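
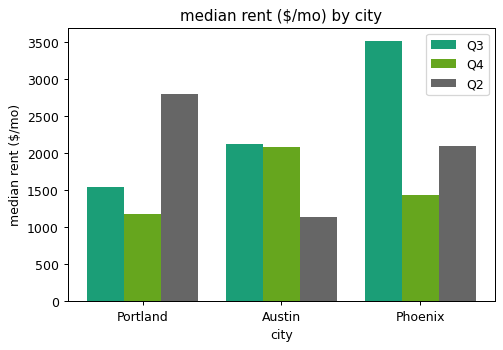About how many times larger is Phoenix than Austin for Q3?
≈ 1.75×

Phoenix ≈ 3500, Austin ≈ 2000; 3500/2000 ≈ 1.75.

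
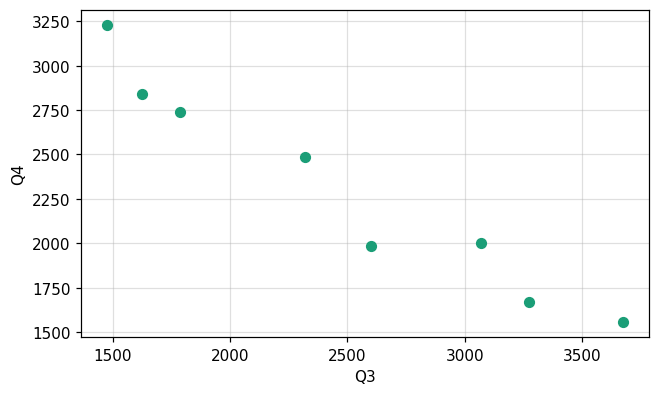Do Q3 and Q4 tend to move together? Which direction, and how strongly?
Points are negatively correlated; strong (|r| ≈ 1.0).

negative, strong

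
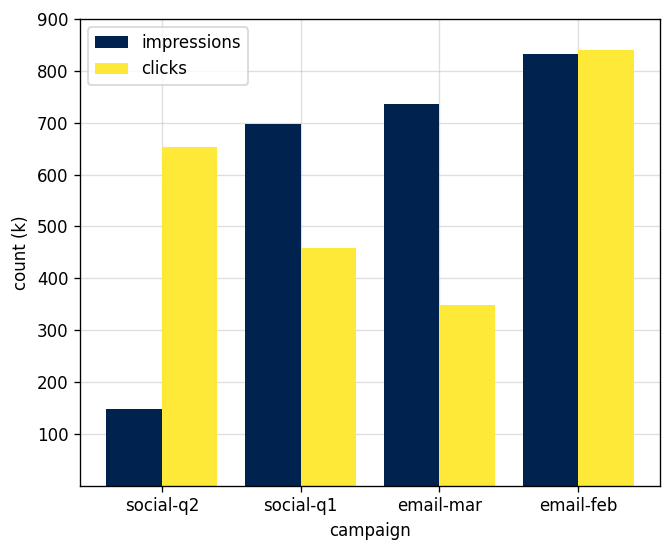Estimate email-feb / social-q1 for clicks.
email-feb ≈ 800, social-q1 ≈ 500; 800/500 ≈ 1.6.

≈ 1.6×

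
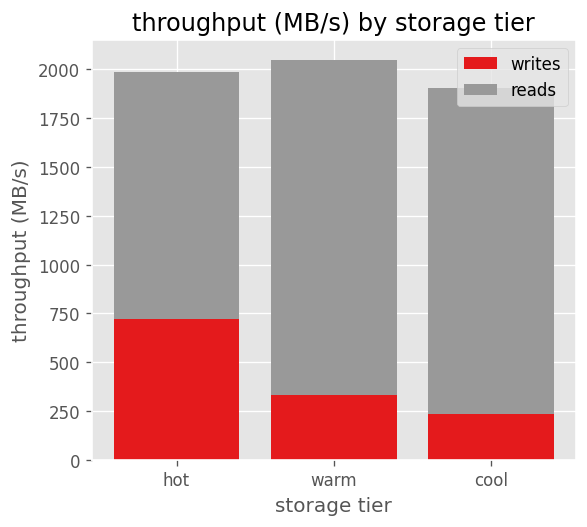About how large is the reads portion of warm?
reads top ≈ 2000, bottom ≈ 400; segment ≈ 1600.

≈ 1600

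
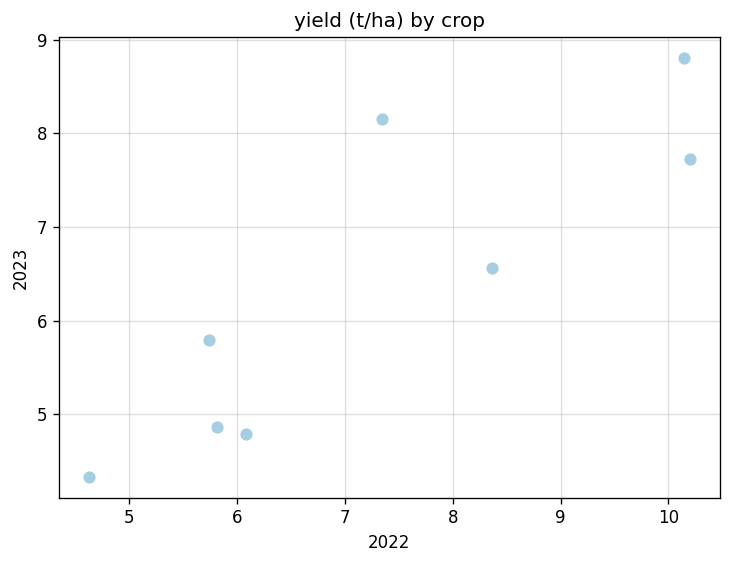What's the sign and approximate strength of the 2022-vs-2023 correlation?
Points are positively correlated; strong (|r| ≈ 0.9).

positive, strong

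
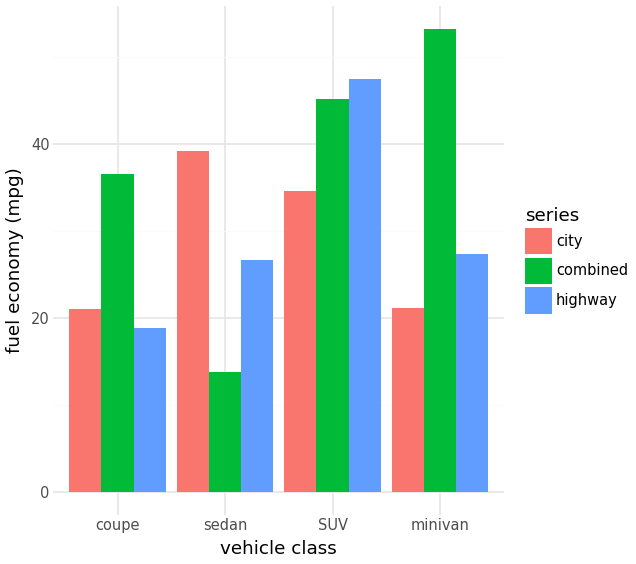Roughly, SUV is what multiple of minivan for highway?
≈ 1.8×

SUV ≈ 45, minivan ≈ 25; 45/25 ≈ 1.8.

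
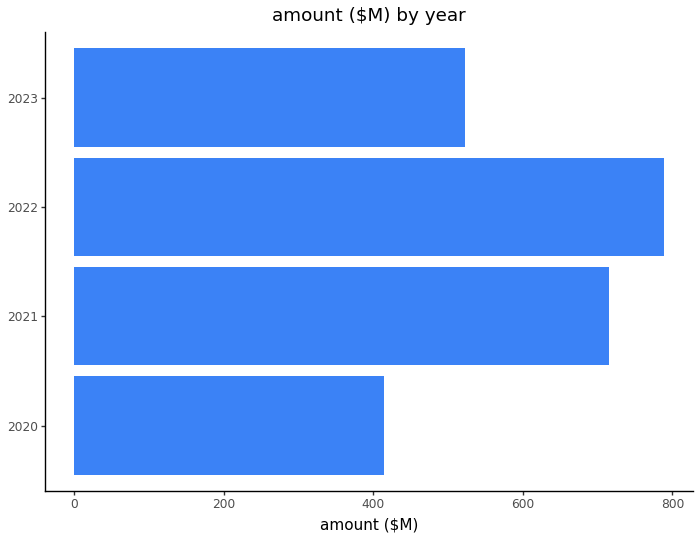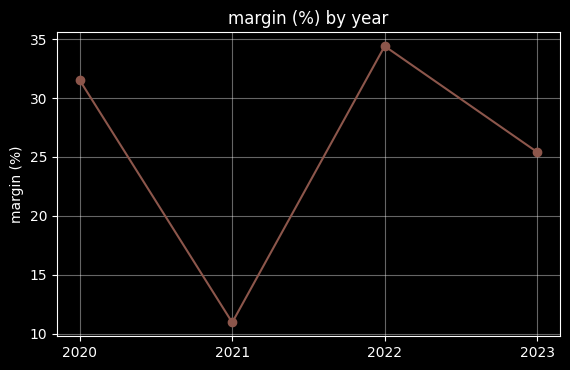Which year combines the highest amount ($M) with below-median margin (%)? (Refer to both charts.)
2021

Chart 2 median margin (%) ≈ 30; below-median years: 2021, 2023. Among those, 2021 has the highest amount ($M) (≈ 700).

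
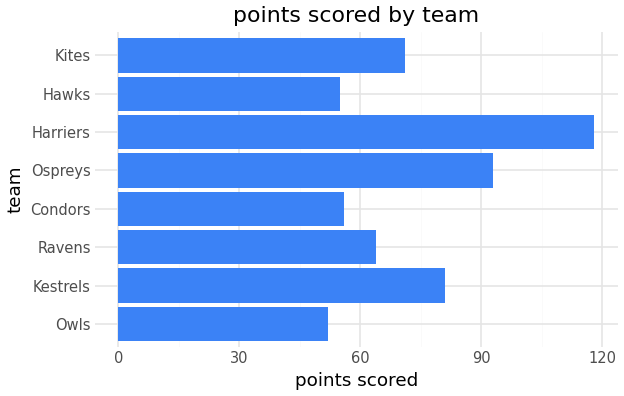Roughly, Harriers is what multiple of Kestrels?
Harriers ≈ 120, Kestrels ≈ 80; 120/80 ≈ 1.5.

≈ 1.5×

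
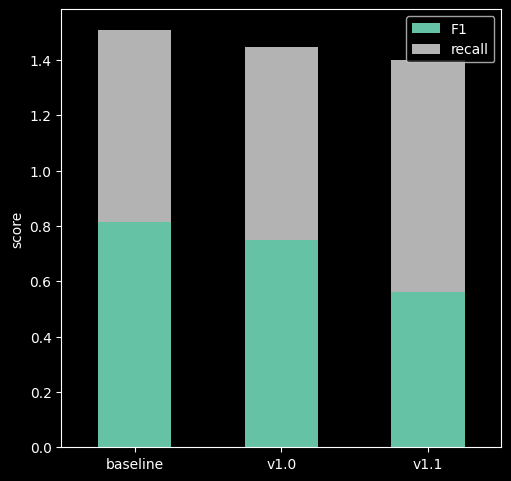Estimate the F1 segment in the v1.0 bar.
≈ 0.8

F1 top ≈ 0.8, bottom ≈ 0.0; segment ≈ 0.8.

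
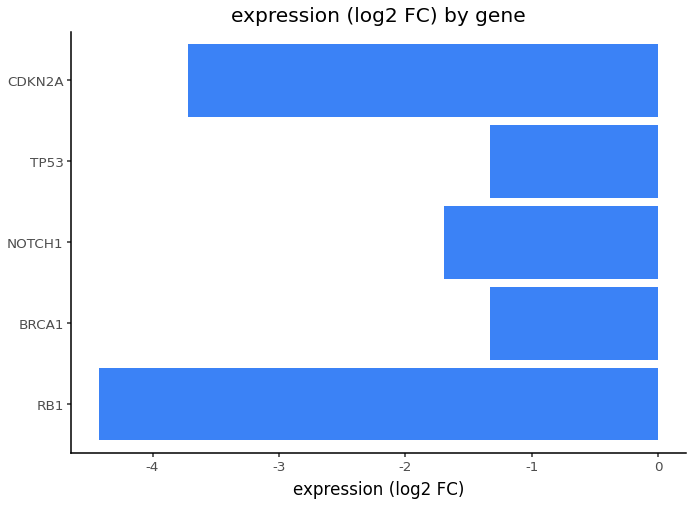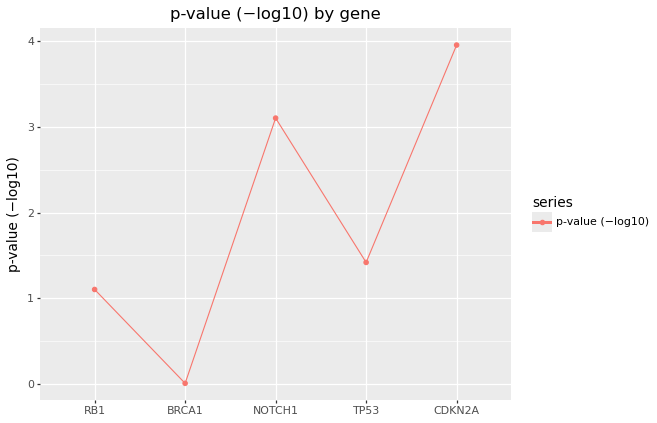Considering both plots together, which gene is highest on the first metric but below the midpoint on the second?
BRCA1

Chart 2 median p-value (−log10) ≈ 1.5; below-median genes: RB1, BRCA1. Among those, BRCA1 has the highest expression (log2 FC) (≈ -1).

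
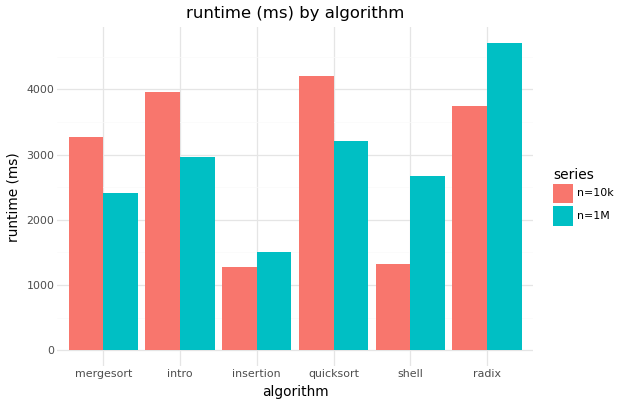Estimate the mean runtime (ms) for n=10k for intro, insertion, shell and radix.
≈ 2625

(4000 + 1500 + 1500 + 3500) / 4 ≈ 2625.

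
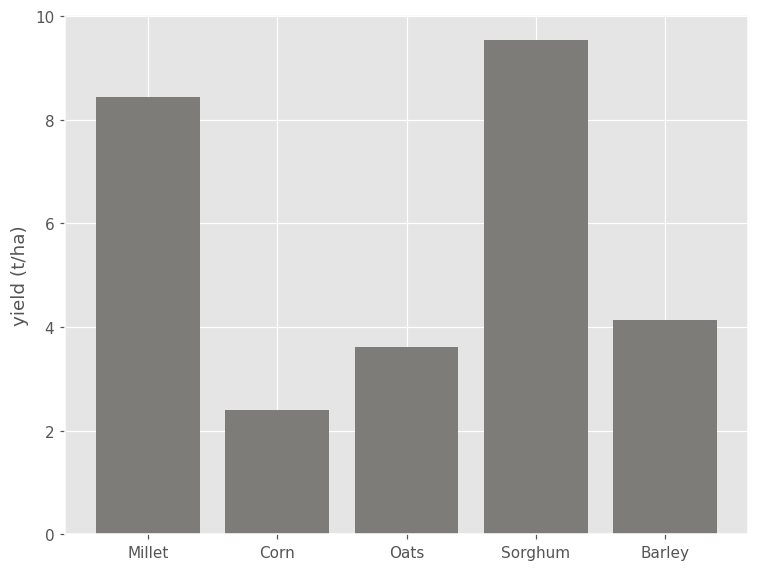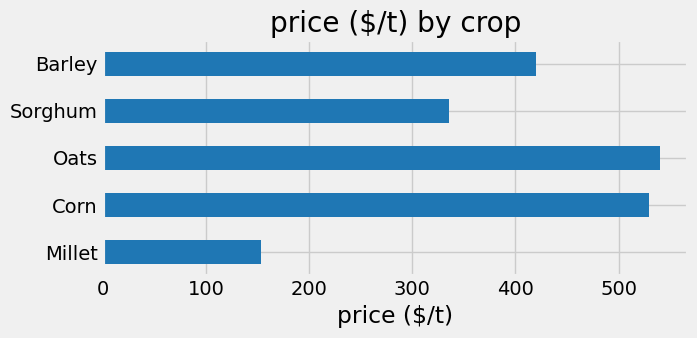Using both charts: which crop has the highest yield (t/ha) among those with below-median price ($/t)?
Sorghum

Chart 2 median price ($/t) ≈ 400; below-median crops: Millet, Sorghum. Among those, Sorghum has the highest yield (t/ha) (≈ 10).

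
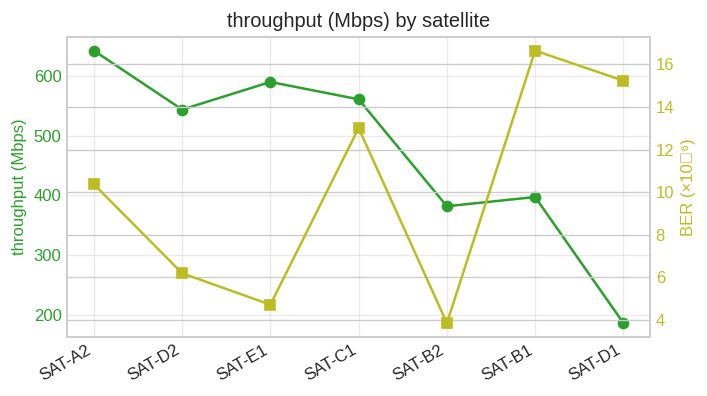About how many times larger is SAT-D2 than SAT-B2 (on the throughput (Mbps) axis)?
SAT-D2 ≈ 550, SAT-B2 ≈ 400; 550/400 ≈ 1.38.

≈ 1.38×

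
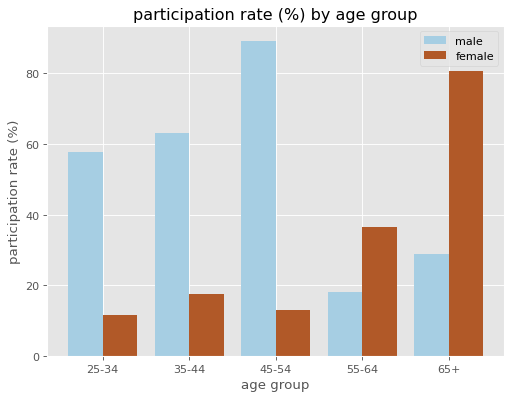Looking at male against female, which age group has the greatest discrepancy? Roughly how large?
45-54, ≈ 80 %

45-54: male ≈ 90, female ≈ 10 → gap ≈ 80. Next-largest (65+) is only ≈ 50.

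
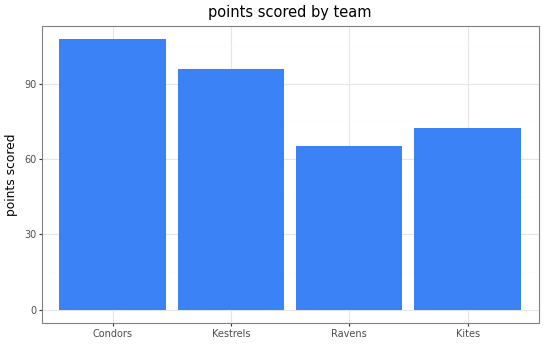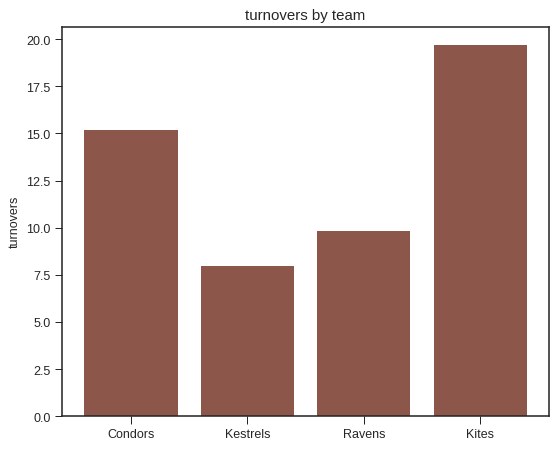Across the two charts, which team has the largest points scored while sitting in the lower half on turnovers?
Chart 2 median turnovers ≈ 12; below-median teams: Kestrels, Ravens. Among those, Kestrels has the highest points scored (≈ 100).

Kestrels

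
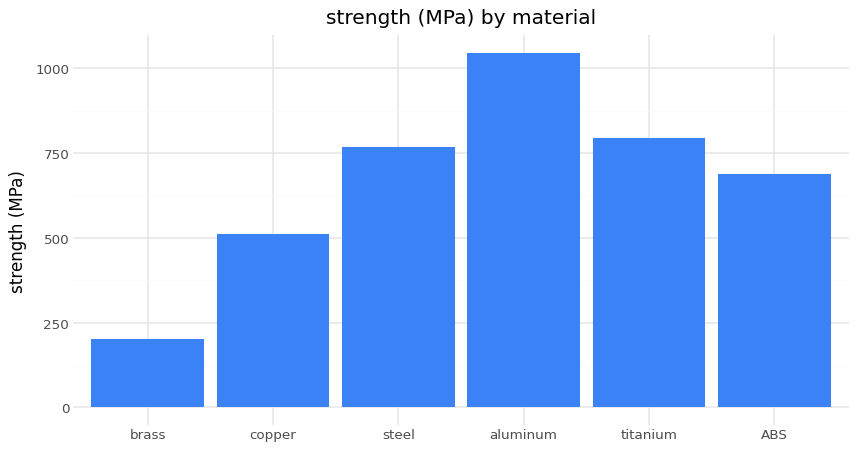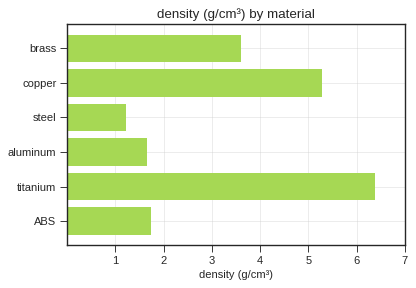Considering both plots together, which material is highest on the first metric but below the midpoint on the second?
Chart 2 median density (g/cm³) ≈ 3; below-median materials: steel, aluminum, ABS. Among those, aluminum has the highest strength (MPa) (≈ 1000).

aluminum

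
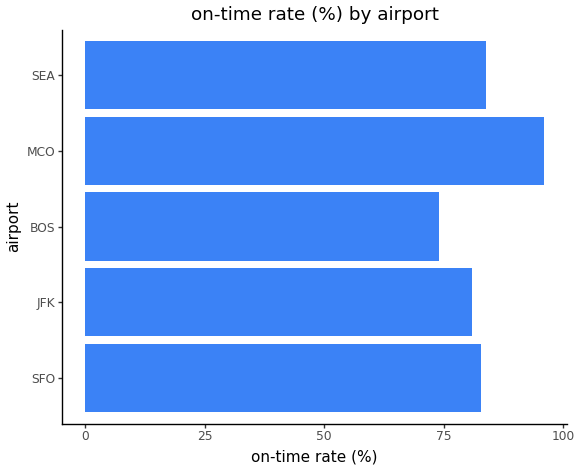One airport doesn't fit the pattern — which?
MCO

MCO ≈ 100; the rest sit between ≈ 70 and ≈ 80.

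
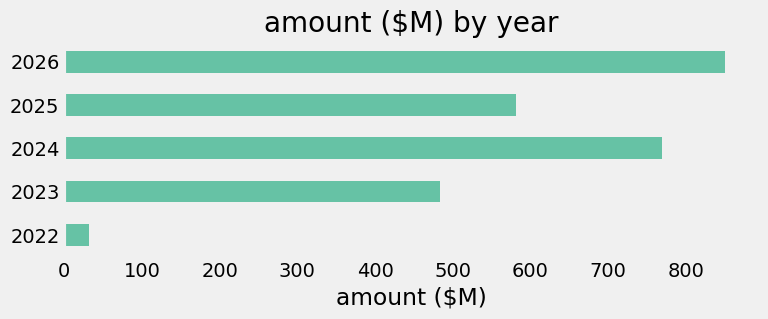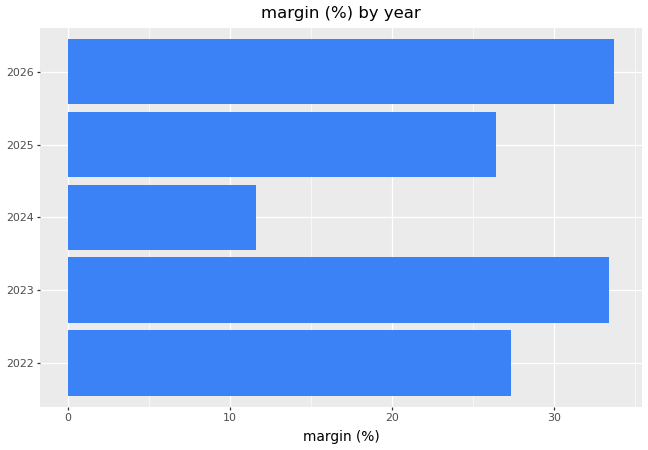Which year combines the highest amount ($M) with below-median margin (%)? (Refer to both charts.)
2024

Chart 2 median margin (%) ≈ 25; below-median years: 2024, 2025. Among those, 2024 has the highest amount ($M) (≈ 800).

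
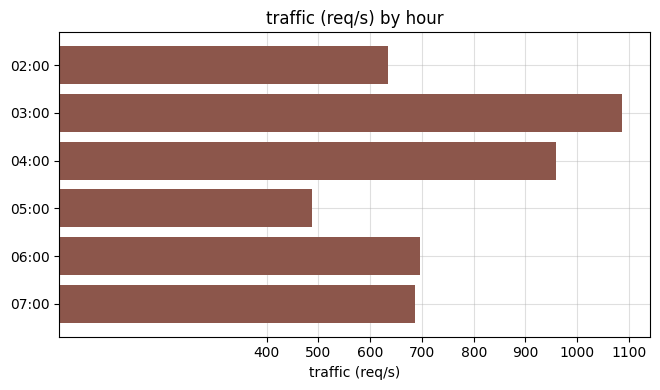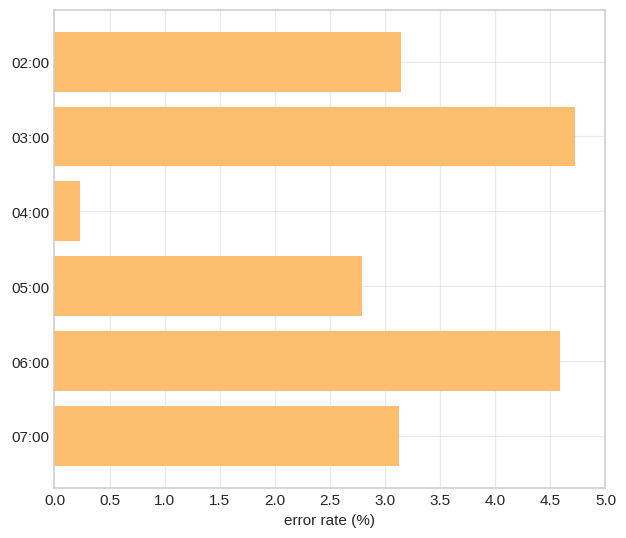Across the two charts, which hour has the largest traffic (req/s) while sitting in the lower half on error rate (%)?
Chart 2 median error rate (%) ≈ 3; below-median hours: 04:00, 05:00, 07:00. Among those, 04:00 has the highest traffic (req/s) (≈ 1000).

04:00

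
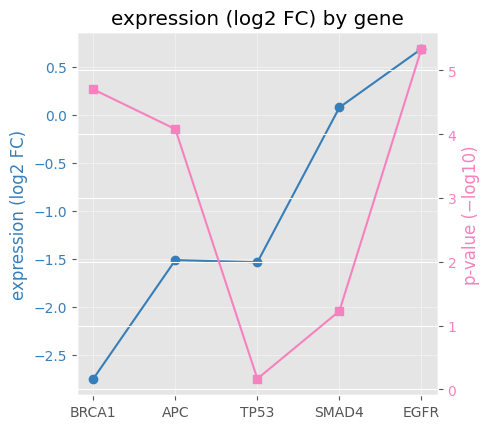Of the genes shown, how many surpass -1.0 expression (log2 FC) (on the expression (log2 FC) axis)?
Above -1.0: SMAD4, EGFR.

2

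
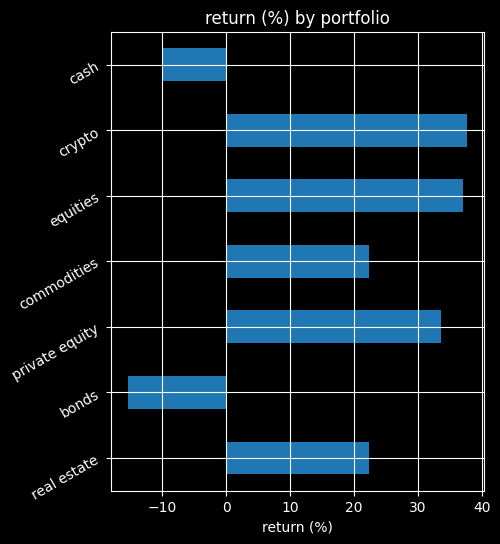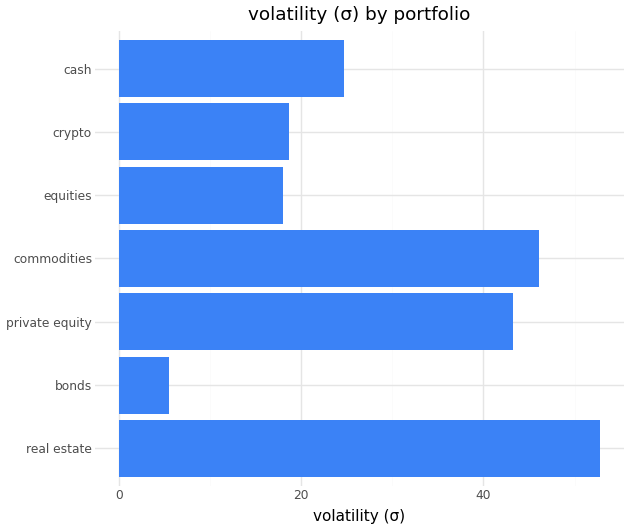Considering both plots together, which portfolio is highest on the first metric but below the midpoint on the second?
crypto

Chart 2 median volatility (σ) ≈ 25; below-median portfolios: bonds, equities, crypto. Among those, crypto has the highest return (%) (≈ 40).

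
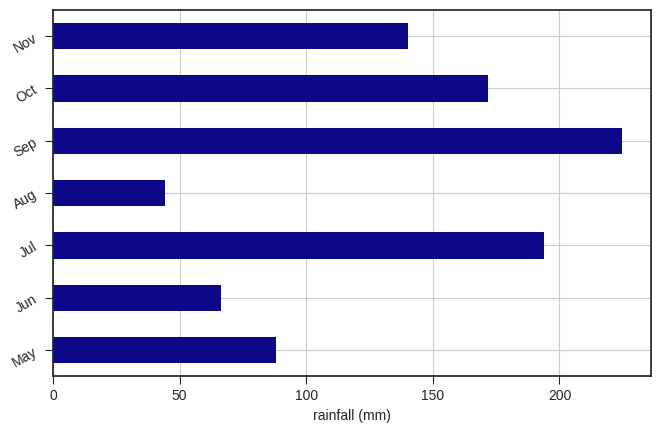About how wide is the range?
≈ 180

Max Sep ≈ 220, min Aug ≈ 40; range ≈ 180.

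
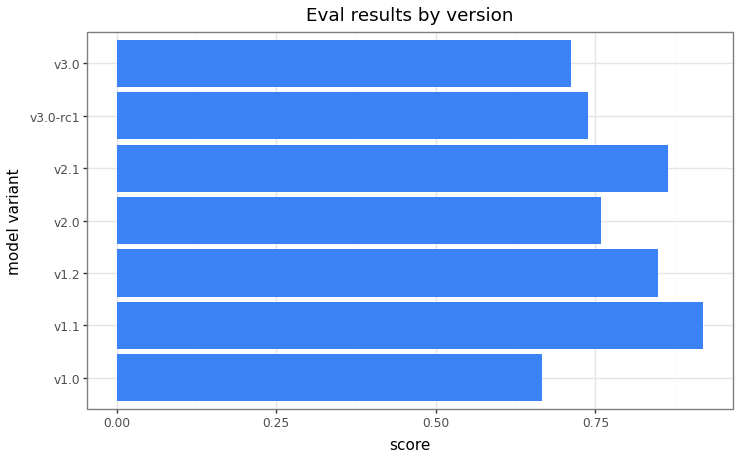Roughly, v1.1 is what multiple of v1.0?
≈ 1.29×

v1.1 ≈ 0.9, v1.0 ≈ 0.7; 0.9/0.7 ≈ 1.29.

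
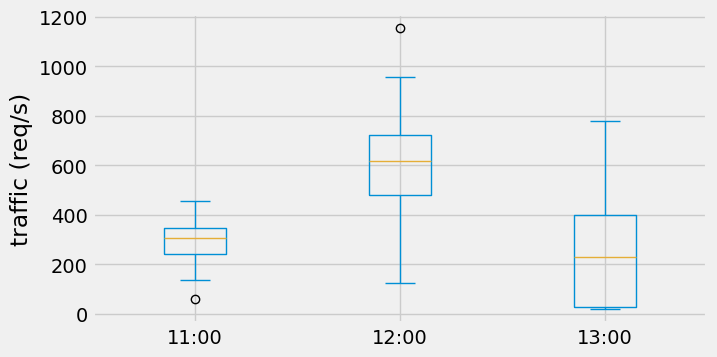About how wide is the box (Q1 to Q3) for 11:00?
Q3 ≈ 350, Q1 ≈ 250; IQR ≈ 100.

≈ 100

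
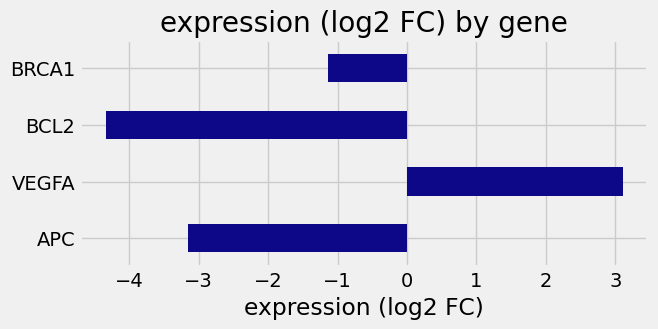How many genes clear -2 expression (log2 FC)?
2

Above -2: VEGFA, BRCA1.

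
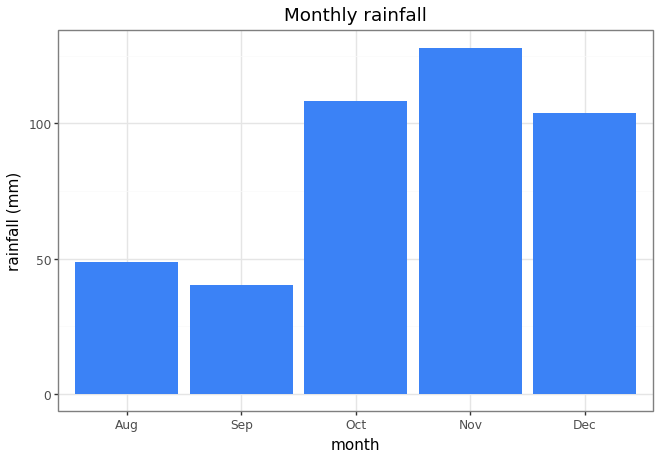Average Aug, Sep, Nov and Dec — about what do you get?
(40 + 40 + 120 + 100) / 4 ≈ 75.

≈ 75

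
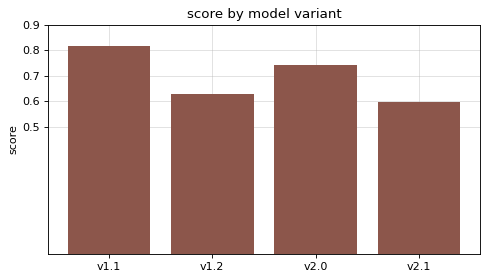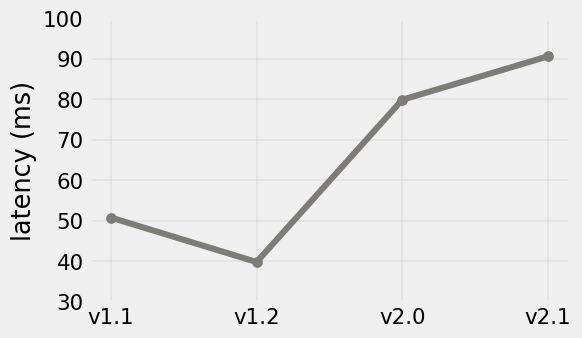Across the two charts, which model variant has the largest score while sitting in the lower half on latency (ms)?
v1.1

Chart 2 median latency (ms) ≈ 70; below-median model variants: v1.1, v1.2. Among those, v1.1 has the highest score (≈ 0.8).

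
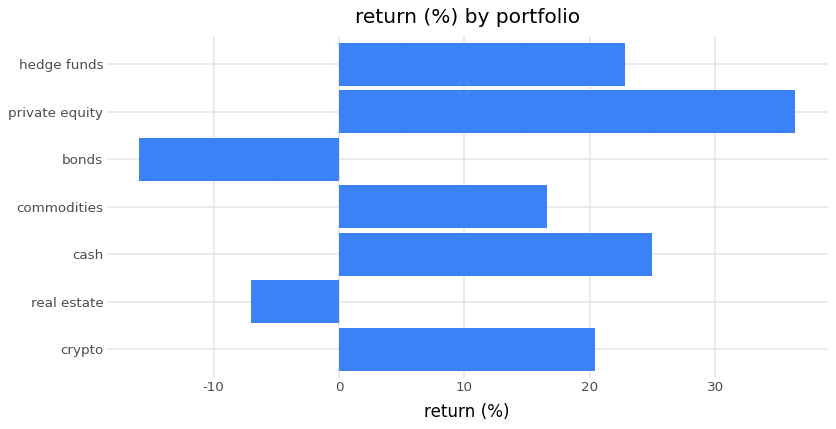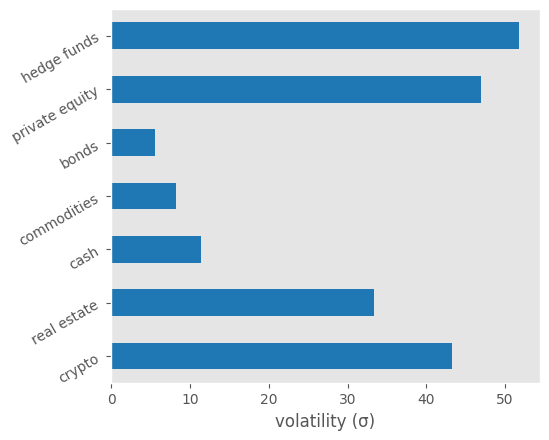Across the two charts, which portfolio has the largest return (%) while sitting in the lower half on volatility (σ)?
cash

Chart 2 median volatility (σ) ≈ 35; below-median portfolios: cash, commodities, bonds. Among those, cash has the highest return (%) (≈ 25).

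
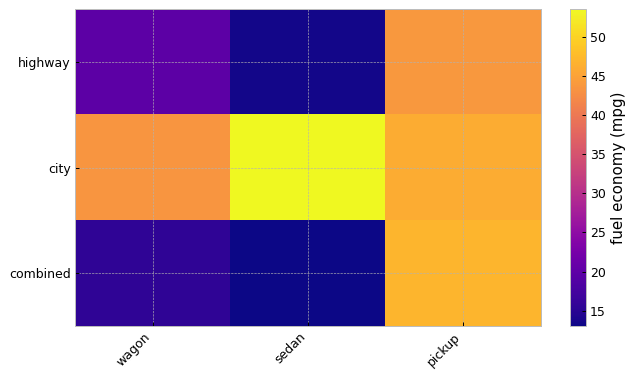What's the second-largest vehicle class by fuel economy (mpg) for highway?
wagon

Top 3 for highway: pickup ≈ 45, wagon ≈ 20, sedan ≈ 15.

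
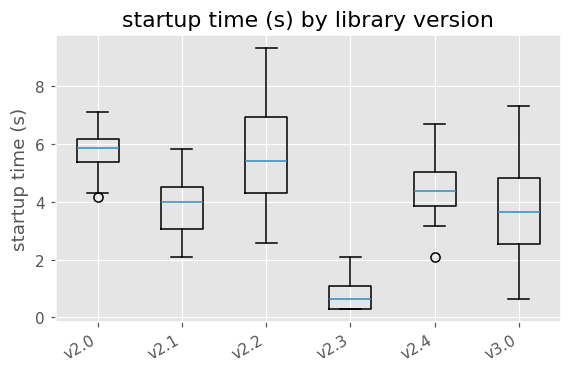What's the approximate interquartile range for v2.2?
Q3 ≈ 7.0, Q1 ≈ 4.5; IQR ≈ 2.5.

≈ 2.5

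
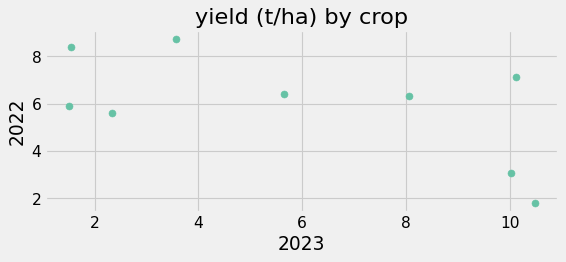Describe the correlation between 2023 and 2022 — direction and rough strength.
Points are negatively correlated; moderate (|r| ≈ 0.6).

negative, moderate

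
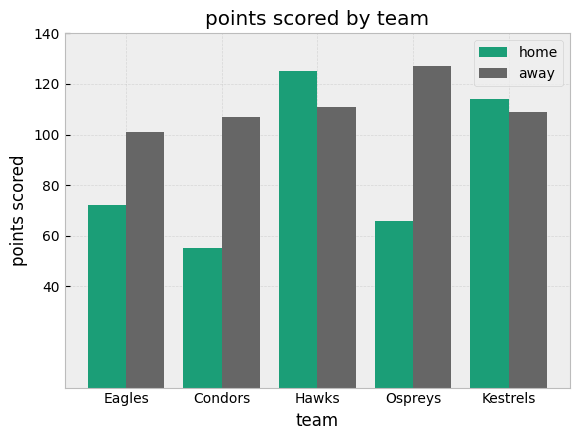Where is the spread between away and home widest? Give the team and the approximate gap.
Ospreys: away ≈ 120, home ≈ 60 → gap ≈ 60. Next-largest (Condors) is only ≈ 40.

Ospreys, ≈ 60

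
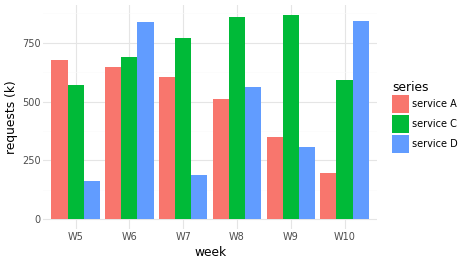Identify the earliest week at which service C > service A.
W6

W5: service C ≈ 600 vs service A ≈ 700 (not yet); W6: service C ≈ 700 vs service A ≈ 600 (first crossover).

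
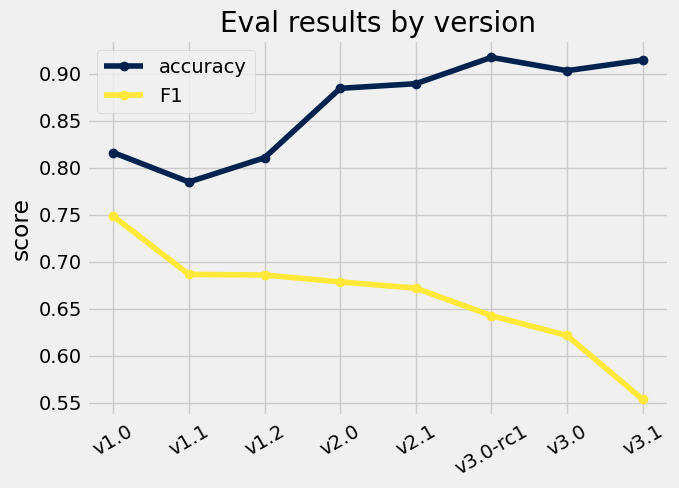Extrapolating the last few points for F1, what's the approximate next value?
≈ 0.5

Last three: 0.65, 0.60, 0.55 → slope ≈ -0.05/step → next ≈ 0.5.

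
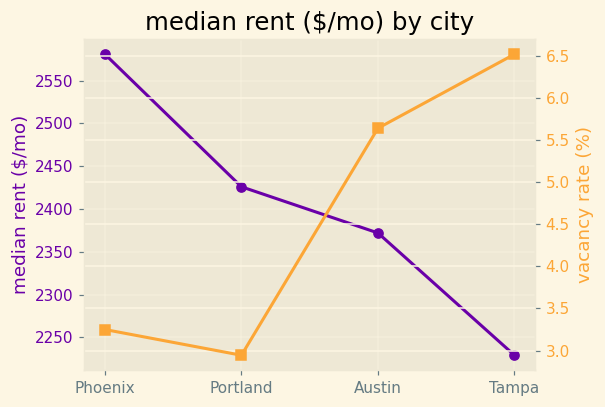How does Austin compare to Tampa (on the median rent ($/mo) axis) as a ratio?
≈ 1.04×

Austin ≈ 2350, Tampa ≈ 2250; 2350/2250 ≈ 1.04.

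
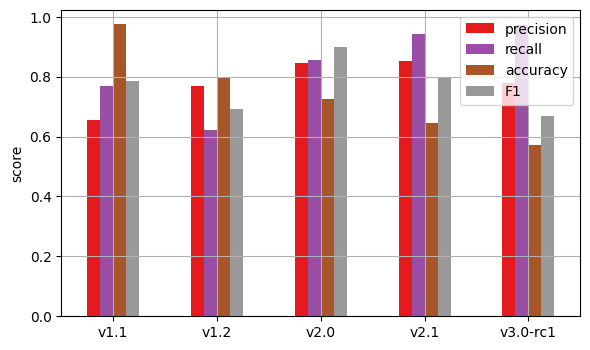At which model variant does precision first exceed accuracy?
v1.2: precision ≈ 0.8 vs accuracy ≈ 0.8 (not yet); v2.0: precision ≈ 0.8 vs accuracy ≈ 0.7 (first crossover).

v2.0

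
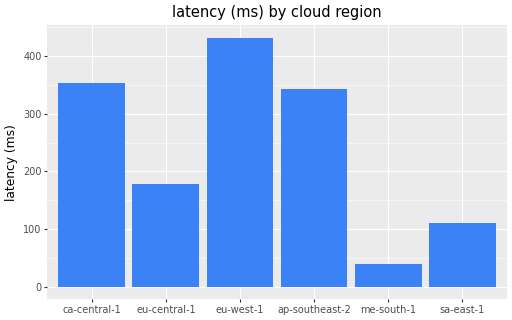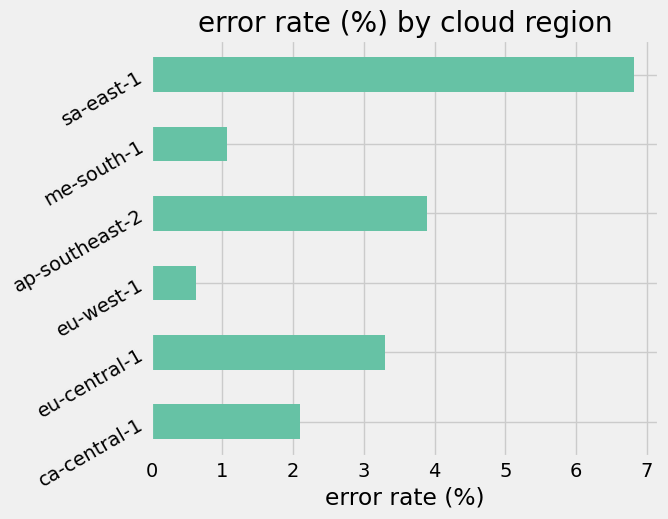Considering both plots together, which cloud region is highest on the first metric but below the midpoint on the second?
Chart 2 median error rate (%) ≈ 3; below-median cloud regions: ca-central-1, eu-west-1, me-south-1. Among those, eu-west-1 has the highest latency (ms) (≈ 450).

eu-west-1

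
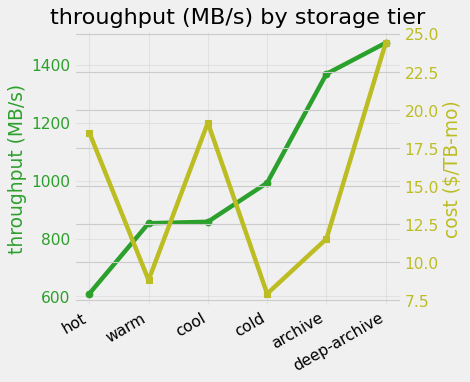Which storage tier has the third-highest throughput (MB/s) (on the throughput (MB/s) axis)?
Top 4 (on the throughput (MB/s) axis): deep-archive ≈ 1500, archive ≈ 1400, cold ≈ 1000, cool ≈ 900.

cold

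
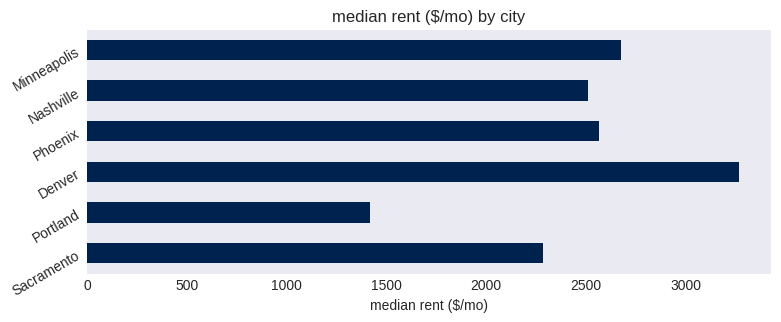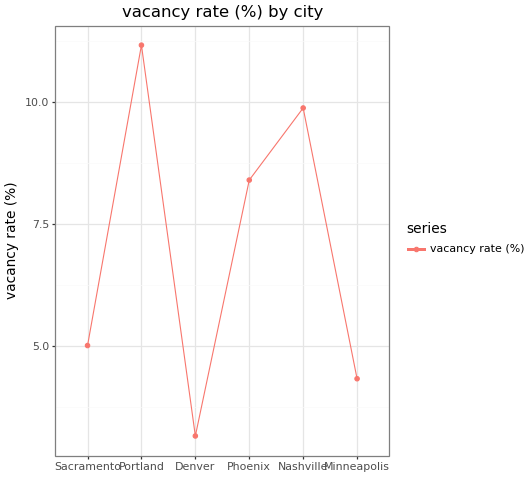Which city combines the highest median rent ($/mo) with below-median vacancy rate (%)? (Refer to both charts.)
Denver

Chart 2 median vacancy rate (%) ≈ 6; below-median cities: Sacramento, Denver, Minneapolis. Among those, Denver has the highest median rent ($/mo) (≈ 3500).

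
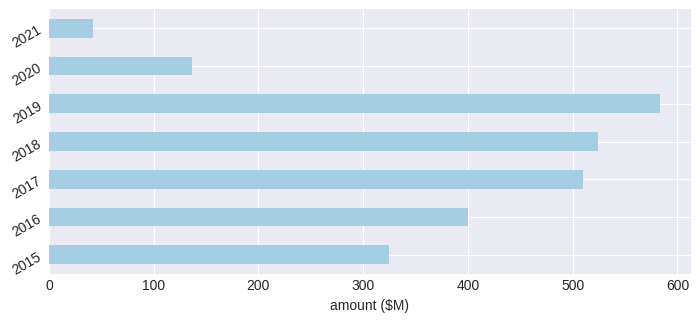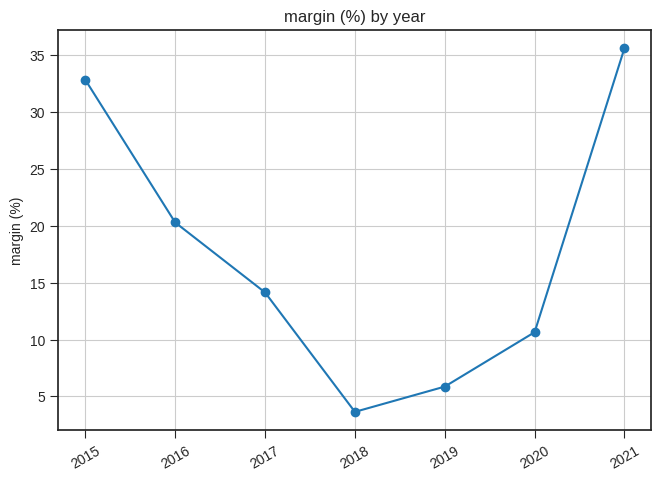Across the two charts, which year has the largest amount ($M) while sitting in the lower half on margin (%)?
2019

Chart 2 median margin (%) ≈ 15; below-median years: 2018, 2019, 2020. Among those, 2019 has the highest amount ($M) (≈ 600).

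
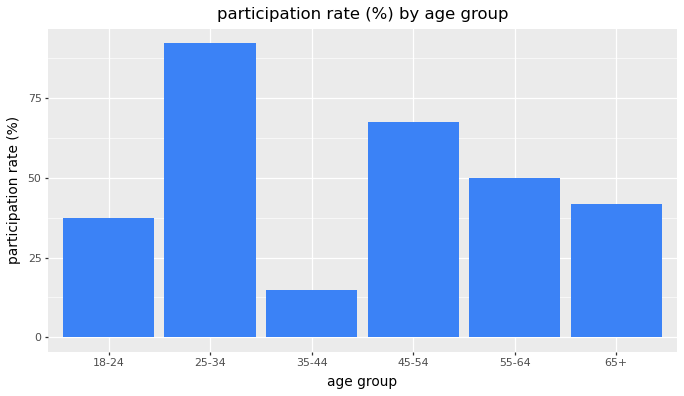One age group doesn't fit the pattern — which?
25-34

25-34 ≈ 90; the rest sit between ≈ 10 and ≈ 70.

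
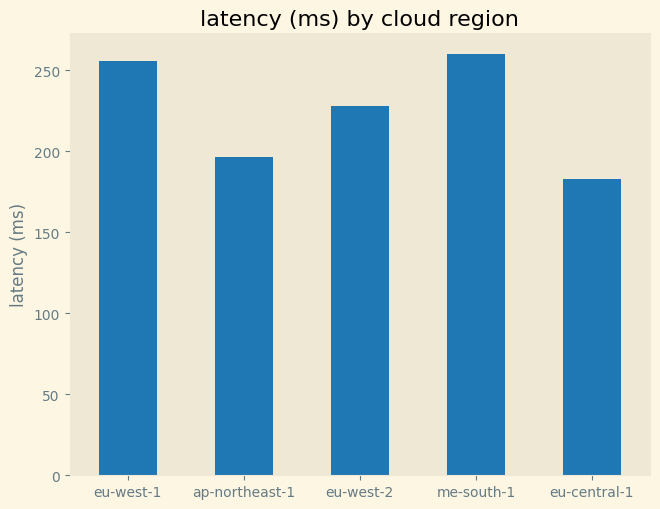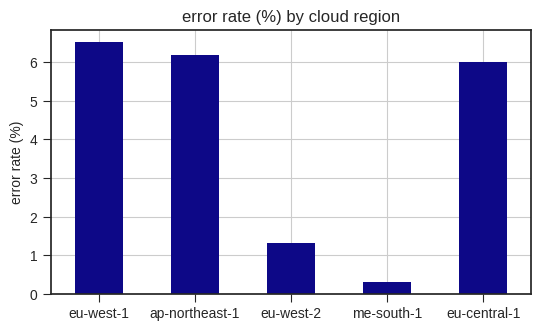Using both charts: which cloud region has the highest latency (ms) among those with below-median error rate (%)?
Chart 2 median error rate (%) ≈ 6; below-median cloud regions: eu-west-2, me-south-1. Among those, me-south-1 has the highest latency (ms) (≈ 250).

me-south-1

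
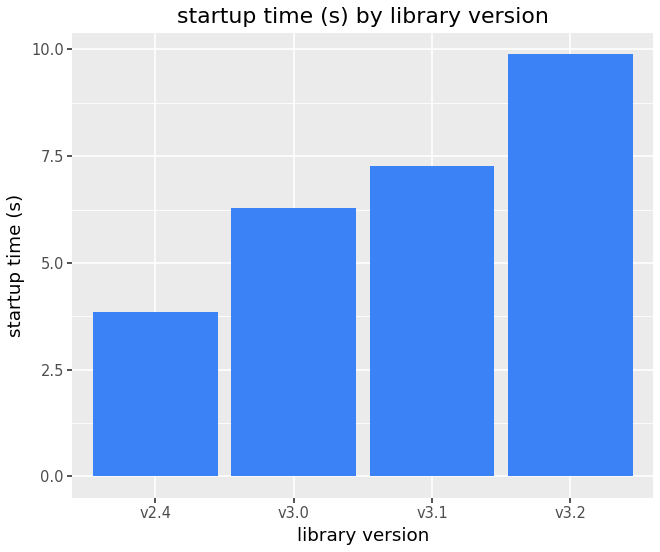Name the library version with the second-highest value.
v3.1

Top 3: v3.2 ≈ 10, v3.1 ≈ 7, v3.0 ≈ 6.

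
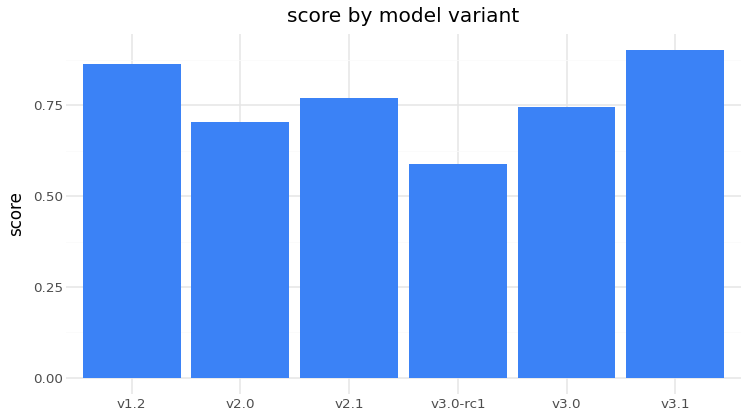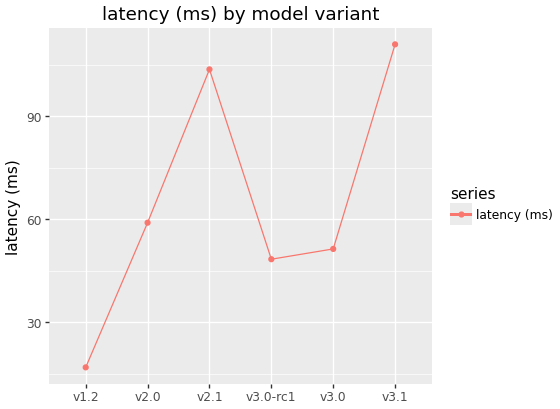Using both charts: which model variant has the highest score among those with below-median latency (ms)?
v1.2

Chart 2 median latency (ms) ≈ 60; below-median model variants: v1.2, v3.0-rc1, v3.0. Among those, v1.2 has the highest score (≈ 0.9).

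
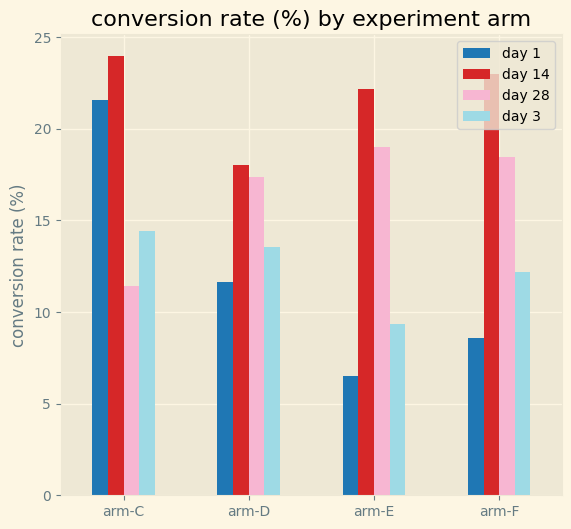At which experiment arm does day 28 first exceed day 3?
arm-C: day 28 ≈ 12 vs day 3 ≈ 14 (not yet); arm-D: day 28 ≈ 18 vs day 3 ≈ 14 (first crossover).

arm-D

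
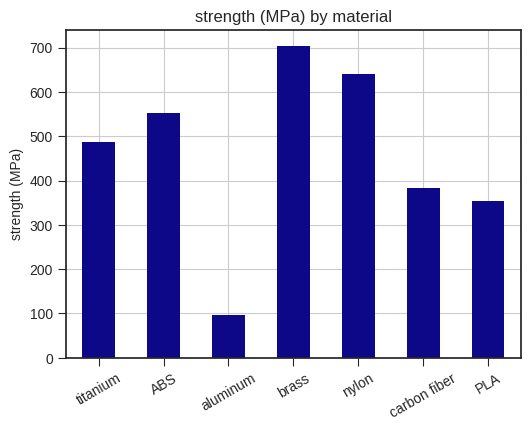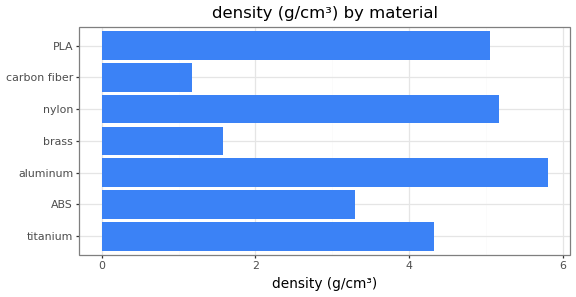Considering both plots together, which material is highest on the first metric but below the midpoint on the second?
Chart 2 median density (g/cm³) ≈ 4; below-median materials: ABS, brass, carbon fiber. Among those, brass has the highest strength (MPa) (≈ 700).

brass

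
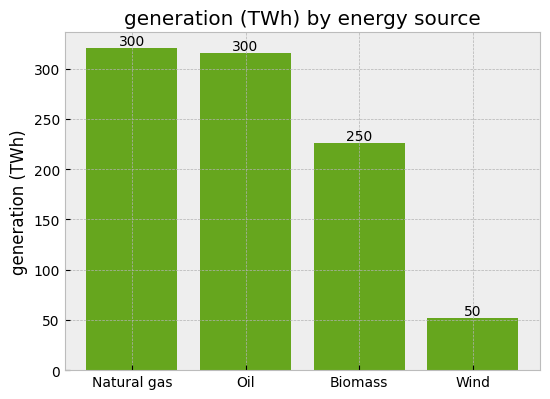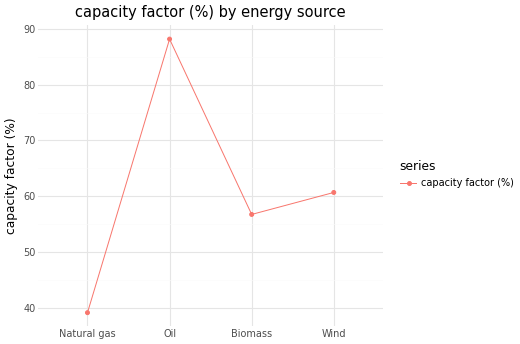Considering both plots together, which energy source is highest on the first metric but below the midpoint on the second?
Chart 2 median capacity factor (%) ≈ 60; below-median energy sources: Natural gas, Biomass. Among those, Natural gas has the highest generation (TWh) (≈ 300).

Natural gas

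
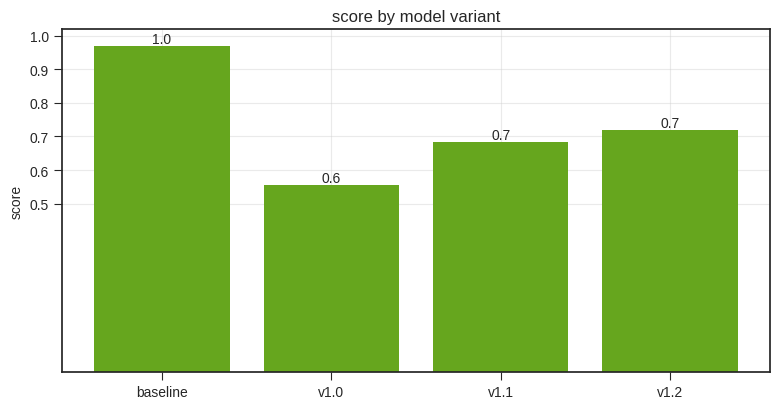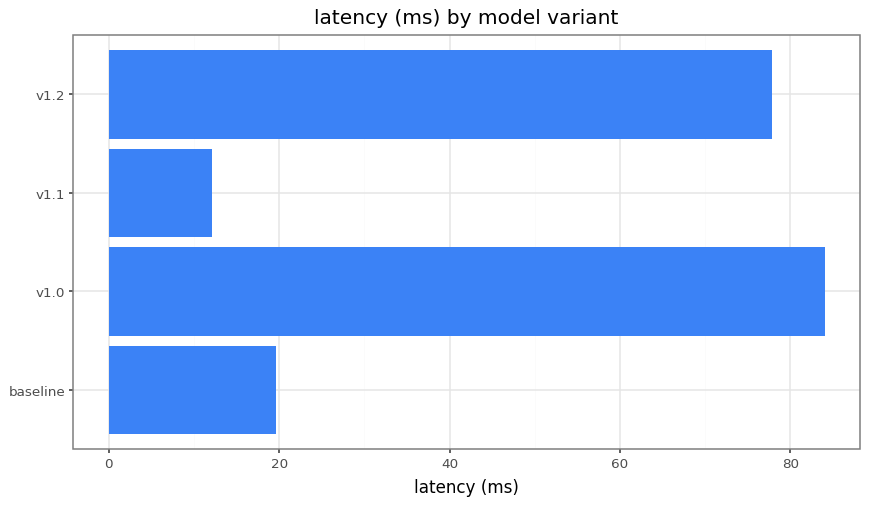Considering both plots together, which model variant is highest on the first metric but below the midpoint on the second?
baseline

Chart 2 median latency (ms) ≈ 50; below-median model variants: baseline, v1.1. Among those, baseline has the highest score (≈ 1).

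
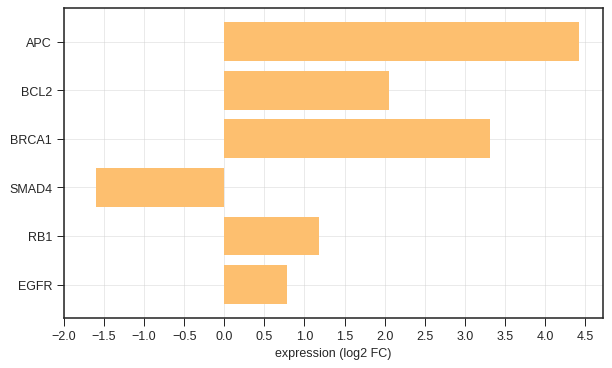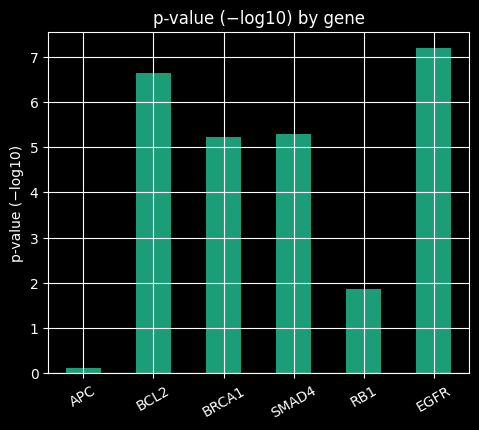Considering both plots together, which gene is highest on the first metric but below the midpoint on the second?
APC

Chart 2 median p-value (−log10) ≈ 5; below-median genes: APC, BRCA1, RB1. Among those, APC has the highest expression (log2 FC) (≈ 4.5).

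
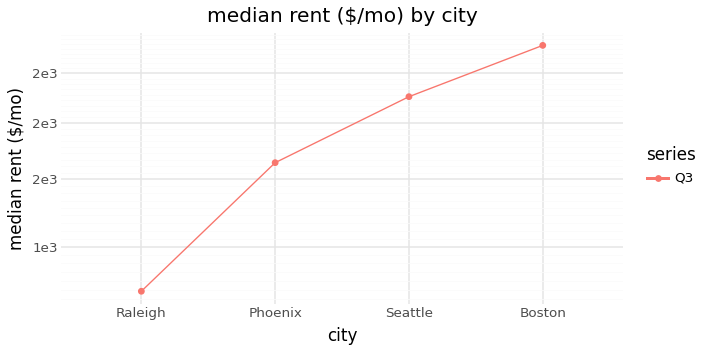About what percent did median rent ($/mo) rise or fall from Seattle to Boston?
Seattle ≈ 1900, Boston ≈ 2200; (2200 − 1900) / 1900 ≈ +15.8%.

≈ +15.8%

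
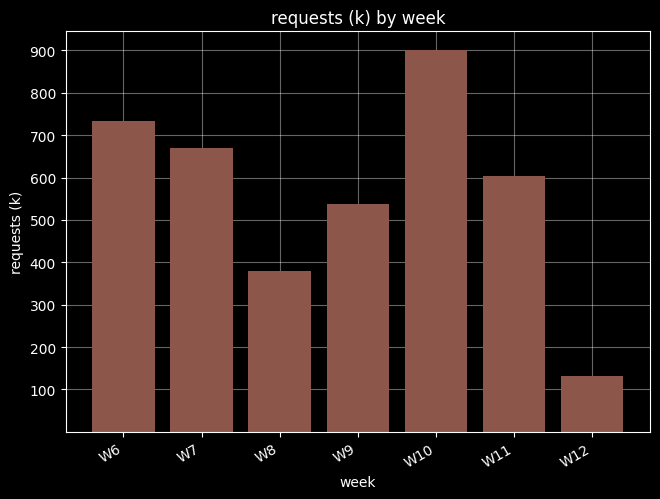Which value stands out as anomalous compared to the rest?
W12 ≈ 100; the rest sit between ≈ 400 and ≈ 900.

W12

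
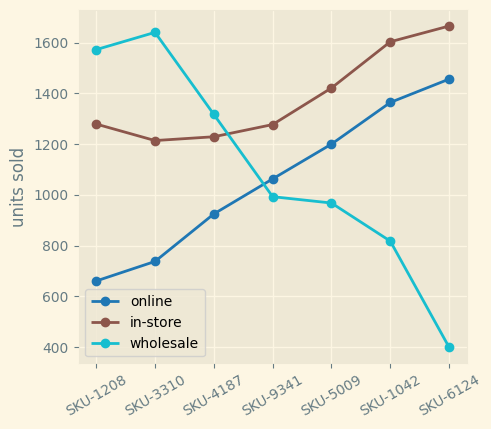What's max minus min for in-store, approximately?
≈ 400

Max SKU-6124 ≈ 1600, min SKU-3310 ≈ 1200; range ≈ 400.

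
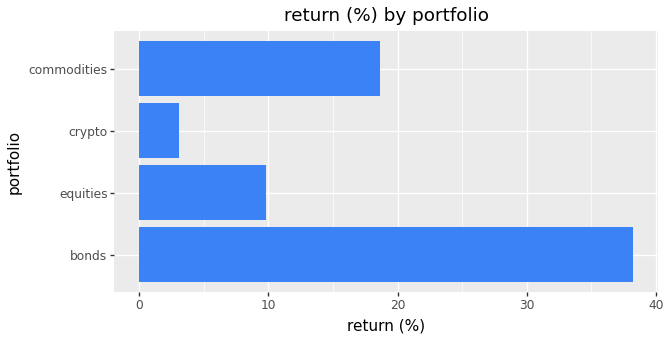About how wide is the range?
Max bonds ≈ 40, min crypto ≈ 5; range ≈ 35.

≈ 35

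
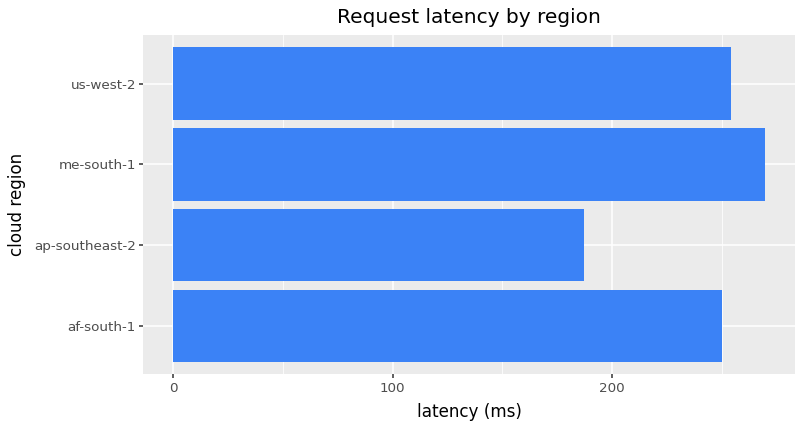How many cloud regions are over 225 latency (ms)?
Above 225: af-south-1, me-south-1, us-west-2.

3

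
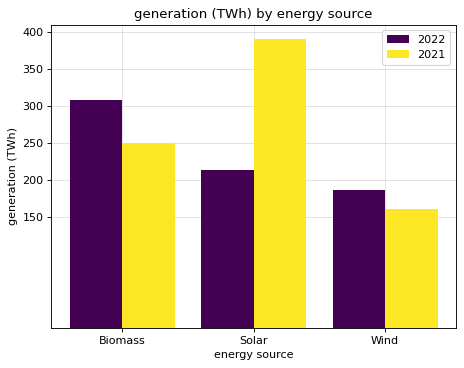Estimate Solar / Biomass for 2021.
Solar ≈ 400, Biomass ≈ 250; 400/250 ≈ 1.6.

≈ 1.6×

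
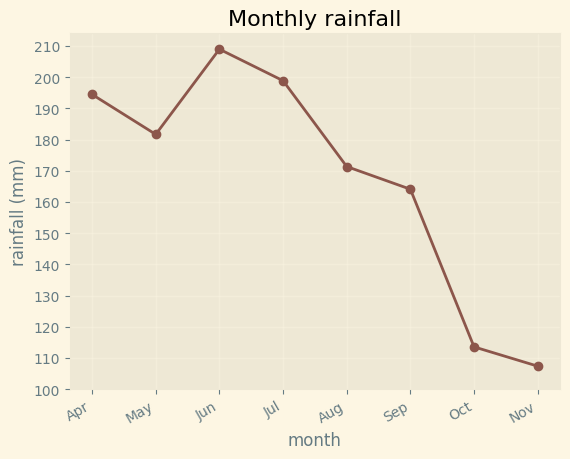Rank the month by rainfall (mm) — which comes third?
Apr

Top 4: Jun ≈ 210, Jul ≈ 200, Apr ≈ 190, May ≈ 180.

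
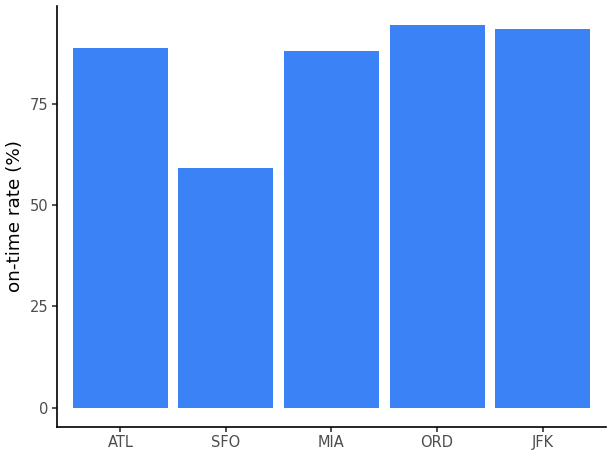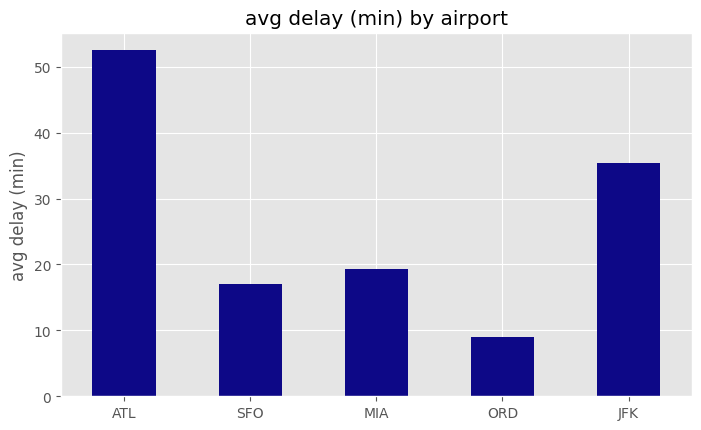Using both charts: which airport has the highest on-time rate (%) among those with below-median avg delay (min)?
ORD

Chart 2 median avg delay (min) ≈ 20; below-median airports: SFO, ORD. Among those, ORD has the highest on-time rate (%) (≈ 90).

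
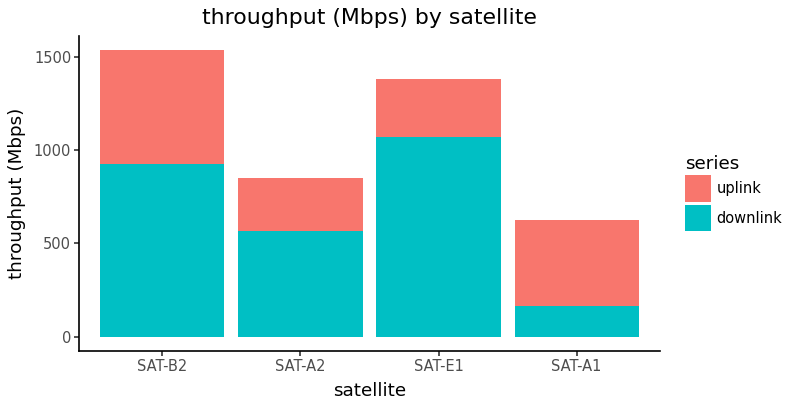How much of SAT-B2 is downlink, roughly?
≈ 1000

downlink top ≈ 1000, bottom ≈ 0; segment ≈ 1000.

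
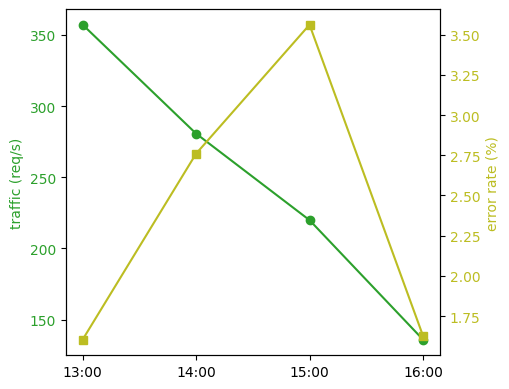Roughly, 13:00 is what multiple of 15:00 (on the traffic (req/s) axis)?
13:00 ≈ 360, 15:00 ≈ 220; 360/220 ≈ 1.64.

≈ 1.64×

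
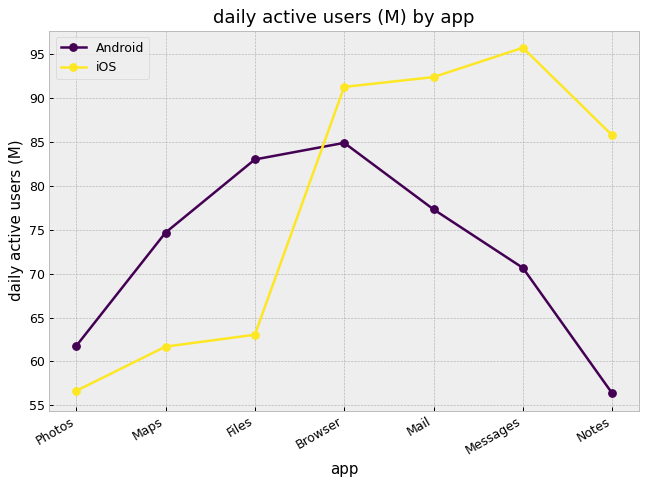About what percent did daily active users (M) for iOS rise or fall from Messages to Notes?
≈ -10.5%

Messages ≈ 95, Notes ≈ 85; (85 − 95) / 95 ≈ -10.5%.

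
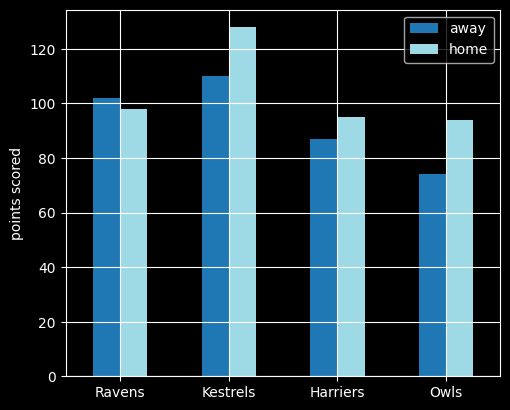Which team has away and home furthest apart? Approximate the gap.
Owls, ≈ 20

Owls: away ≈ 80, home ≈ 100 → gap ≈ 20. Next-largest (Kestrels) is only ≈ 0.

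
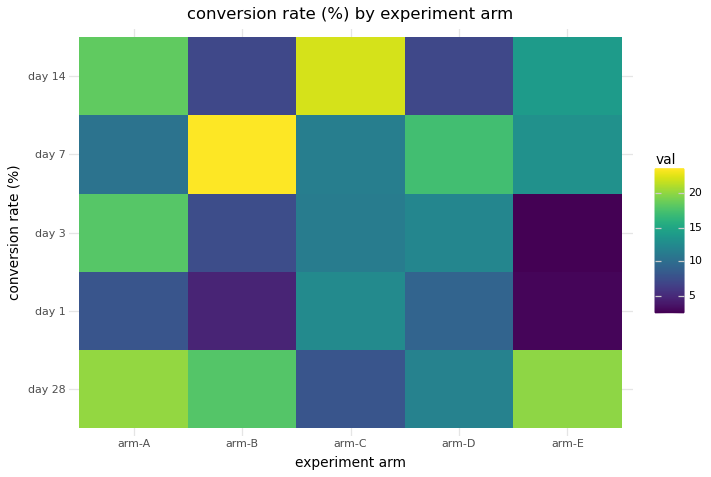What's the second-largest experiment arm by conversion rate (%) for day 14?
Top 3 for day 14: arm-C ≈ 22, arm-A ≈ 18, arm-E ≈ 14.

arm-A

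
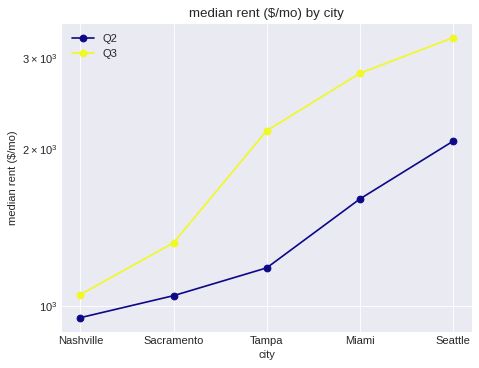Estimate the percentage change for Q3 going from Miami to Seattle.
Miami ≈ 2800, Seattle ≈ 3200; (3200 − 2800) / 2800 ≈ +14.3%.

≈ +14.3%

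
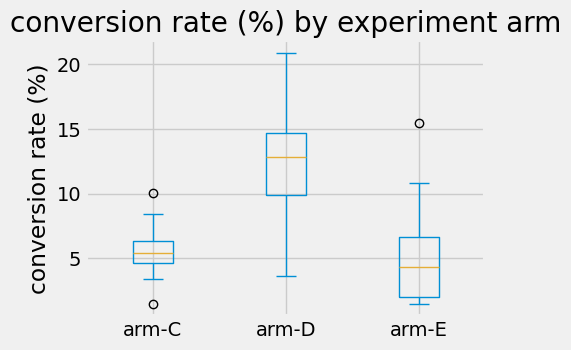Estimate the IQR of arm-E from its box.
Q3 ≈ 7, Q1 ≈ 2; IQR ≈ 5.

≈ 5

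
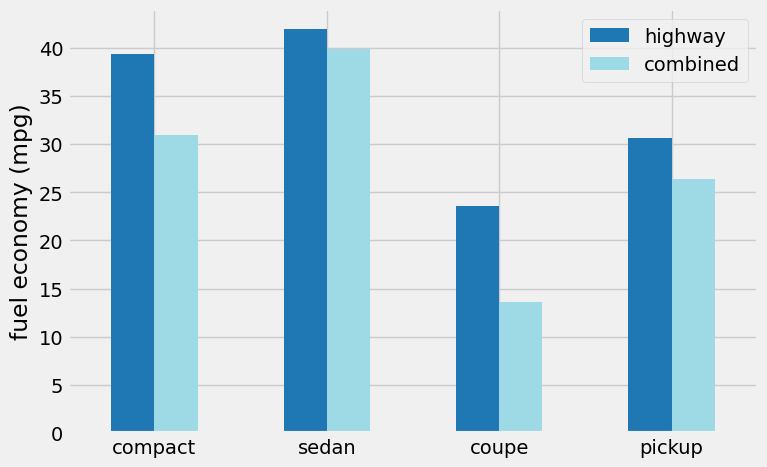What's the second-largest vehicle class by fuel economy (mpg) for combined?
compact

Top 3 for combined: sedan ≈ 40, compact ≈ 30, pickup ≈ 25.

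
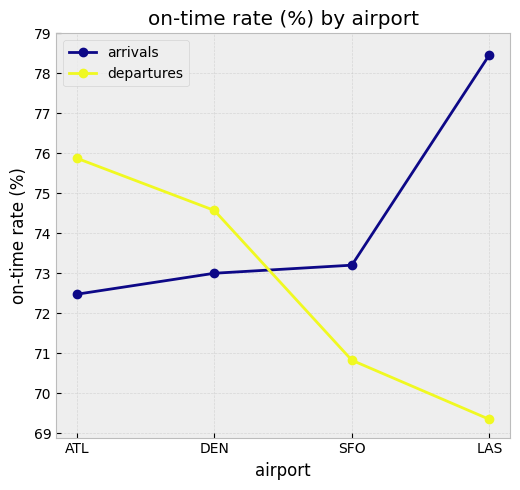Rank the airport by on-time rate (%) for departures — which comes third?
SFO

Top 4 for departures: ATL ≈ 76, DEN ≈ 75, SFO ≈ 71, LAS ≈ 69.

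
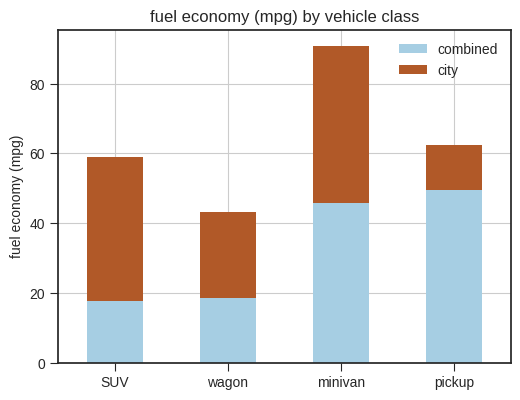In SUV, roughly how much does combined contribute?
combined top ≈ 20, bottom ≈ 0; segment ≈ 20.

≈ 20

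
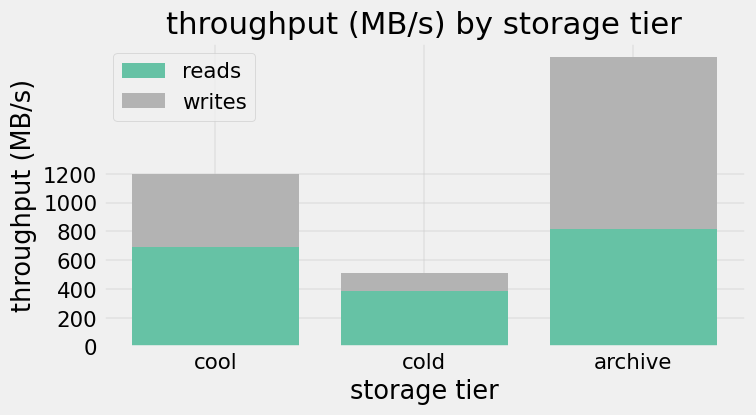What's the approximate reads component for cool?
reads top ≈ 600, bottom ≈ 0; segment ≈ 600.

≈ 600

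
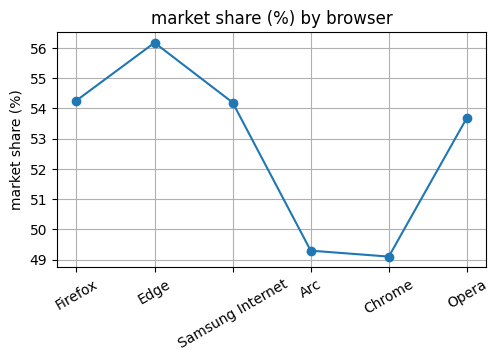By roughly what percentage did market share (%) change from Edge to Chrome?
Edge ≈ 56, Chrome ≈ 49; (49 − 56) / 56 ≈ -12.5%.

≈ -12.5%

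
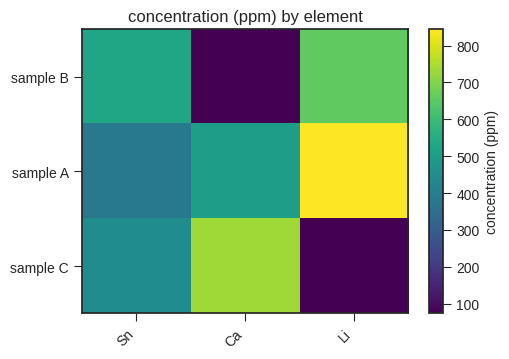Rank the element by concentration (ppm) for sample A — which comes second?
Top 3 for sample A: Li ≈ 800, Ca ≈ 500, Sn ≈ 400.

Ca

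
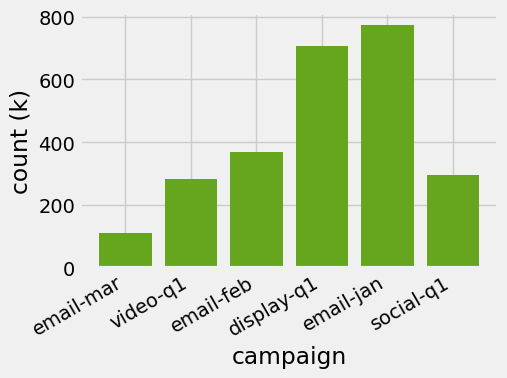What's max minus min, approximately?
≈ 700

Max email-jan ≈ 800, min email-mar ≈ 100; range ≈ 700.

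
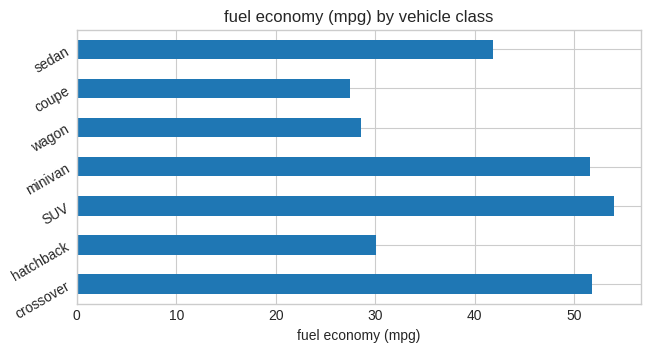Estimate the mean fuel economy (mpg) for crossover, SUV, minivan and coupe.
≈ 45

(50 + 55 + 50 + 25) / 4 ≈ 45.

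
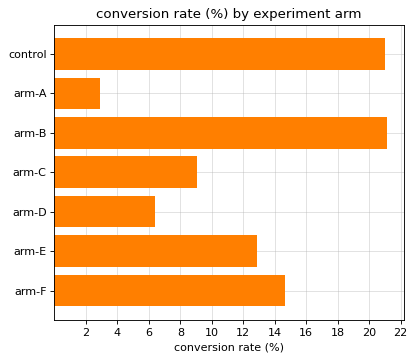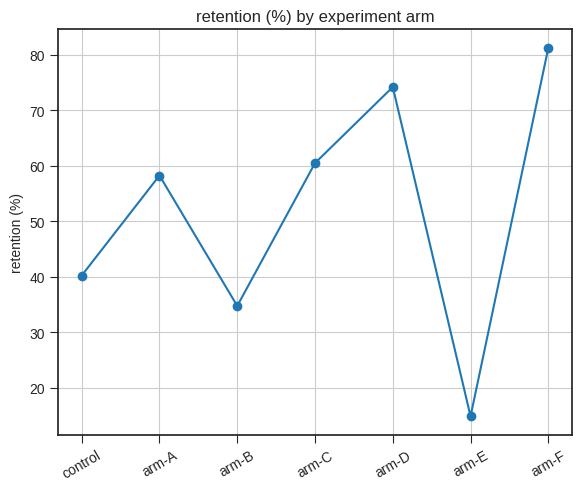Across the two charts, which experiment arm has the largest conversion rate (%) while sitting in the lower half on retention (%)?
Chart 2 median retention (%) ≈ 60; below-median experiment arms: control, arm-B, arm-E. Among those, arm-B has the highest conversion rate (%) (≈ 22).

arm-B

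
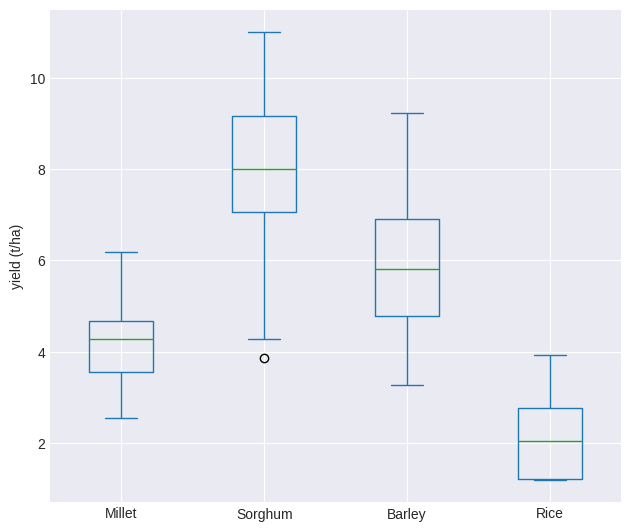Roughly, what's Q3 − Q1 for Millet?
Q3 ≈ 5, Q1 ≈ 4; IQR ≈ 1.

≈ 1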